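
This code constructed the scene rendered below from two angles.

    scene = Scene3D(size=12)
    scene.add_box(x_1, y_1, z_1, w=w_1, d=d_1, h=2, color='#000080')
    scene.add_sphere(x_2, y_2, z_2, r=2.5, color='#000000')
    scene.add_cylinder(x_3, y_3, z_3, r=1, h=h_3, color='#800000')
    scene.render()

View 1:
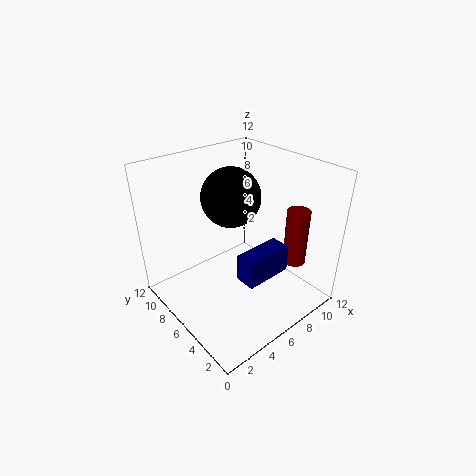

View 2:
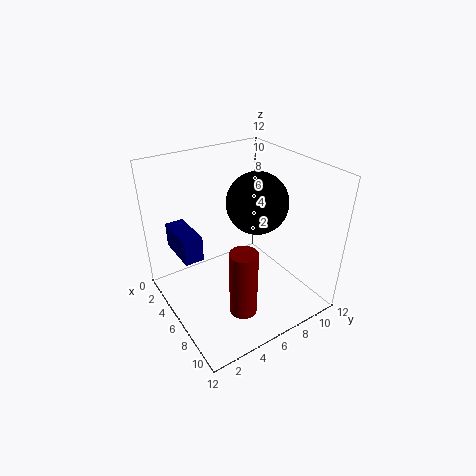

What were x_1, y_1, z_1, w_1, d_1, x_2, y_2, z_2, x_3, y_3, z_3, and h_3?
x_1 = 3; y_1 = 1; z_1 = 5.5; w_1 = 3.5; d_1 = 1.5; x_2 = 6.5; y_2 = 7.5; z_2 = 9; x_3 = 10.5; y_3 = 3.5; z_3 = 3; h_3 = 5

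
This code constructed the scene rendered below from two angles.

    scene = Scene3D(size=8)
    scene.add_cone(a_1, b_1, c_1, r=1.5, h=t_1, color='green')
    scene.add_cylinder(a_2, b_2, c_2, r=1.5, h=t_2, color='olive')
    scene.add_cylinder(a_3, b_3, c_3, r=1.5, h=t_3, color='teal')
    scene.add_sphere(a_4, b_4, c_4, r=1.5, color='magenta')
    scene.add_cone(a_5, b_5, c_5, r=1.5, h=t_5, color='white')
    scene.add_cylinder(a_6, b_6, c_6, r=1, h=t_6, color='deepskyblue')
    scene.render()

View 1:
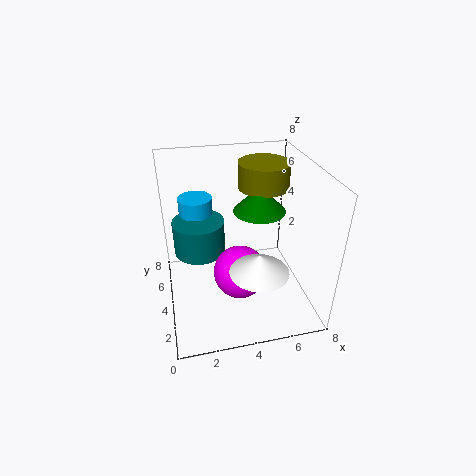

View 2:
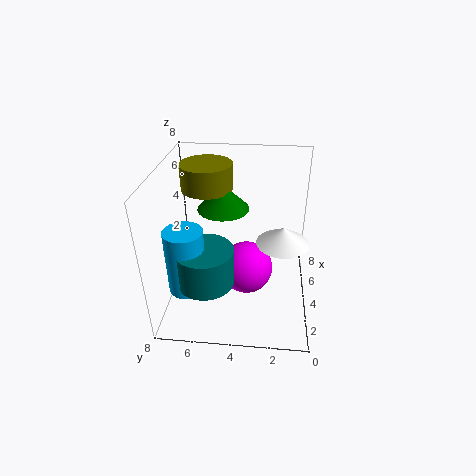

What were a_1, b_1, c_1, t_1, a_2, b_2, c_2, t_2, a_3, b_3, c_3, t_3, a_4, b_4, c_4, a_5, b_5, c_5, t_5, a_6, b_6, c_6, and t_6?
a_1 = 5.5, b_1 = 5, c_1 = 5, t_1 = 1.5, a_2 = 6, b_2 = 6, c_2 = 6, t_2 = 1.5, a_3 = 2, b_3 = 5.5, c_3 = 2.5, t_3 = 2, a_4 = 4, b_4 = 3.5, c_4 = 2, a_5 = 4.5, b_5 = 1.5, c_5 = 3.5, t_5 = 1, a_6 = 2, b_6 = 6.5, c_6 = 2, t_6 = 3.5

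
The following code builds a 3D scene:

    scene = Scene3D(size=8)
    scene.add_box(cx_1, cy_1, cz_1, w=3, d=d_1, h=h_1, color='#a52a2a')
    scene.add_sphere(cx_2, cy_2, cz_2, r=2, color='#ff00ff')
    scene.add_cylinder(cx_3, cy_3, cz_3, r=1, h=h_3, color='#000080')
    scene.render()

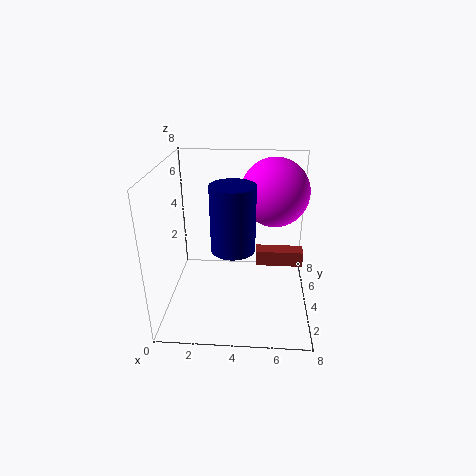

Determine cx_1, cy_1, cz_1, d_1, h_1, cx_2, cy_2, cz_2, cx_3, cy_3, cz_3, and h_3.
cx_1 = 5
cy_1 = 6
cz_1 = 1
d_1 = 1
h_1 = 1
cx_2 = 6
cy_2 = 6
cz_2 = 6
cx_3 = 4
cy_3 = 1
cz_3 = 5
h_3 = 3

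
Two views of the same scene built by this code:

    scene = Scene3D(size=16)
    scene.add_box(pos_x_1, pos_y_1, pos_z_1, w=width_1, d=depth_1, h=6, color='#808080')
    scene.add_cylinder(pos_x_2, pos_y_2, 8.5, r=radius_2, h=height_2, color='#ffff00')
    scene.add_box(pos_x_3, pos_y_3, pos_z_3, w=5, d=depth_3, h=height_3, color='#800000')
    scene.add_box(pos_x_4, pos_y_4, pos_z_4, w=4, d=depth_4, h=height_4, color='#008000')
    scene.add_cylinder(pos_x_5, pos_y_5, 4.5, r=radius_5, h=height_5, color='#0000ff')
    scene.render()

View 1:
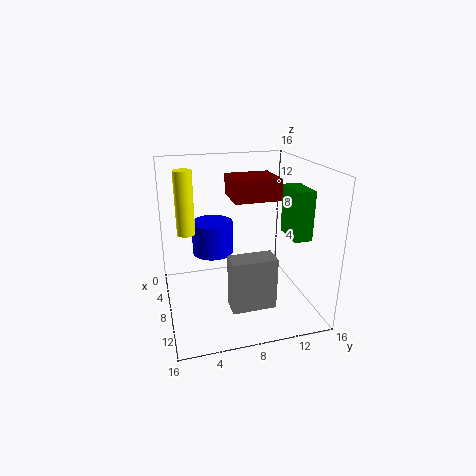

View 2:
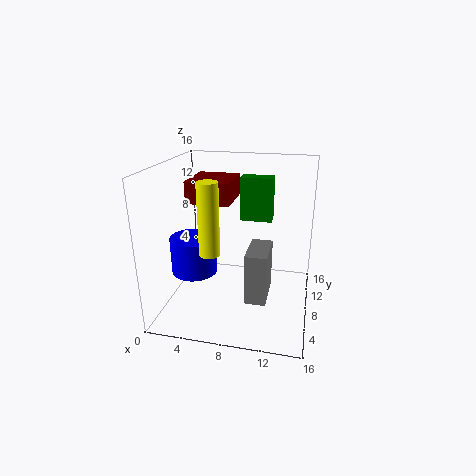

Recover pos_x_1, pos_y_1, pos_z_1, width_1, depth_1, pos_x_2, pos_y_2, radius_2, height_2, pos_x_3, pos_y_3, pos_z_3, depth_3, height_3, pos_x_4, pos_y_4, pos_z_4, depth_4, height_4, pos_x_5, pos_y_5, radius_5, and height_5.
pos_x_1 = 9, pos_y_1 = 6.5, pos_z_1 = 0.5, width_1 = 2.5, depth_1 = 5, pos_x_2 = 6.5, pos_y_2 = 2.5, radius_2 = 1, height_2 = 7, pos_x_3 = 2, pos_y_3 = 8, pos_z_3 = 11.5, depth_3 = 5.5, height_3 = 2.5, pos_x_4 = 7, pos_y_4 = 13.5, pos_z_4 = 8, depth_4 = 2, height_4 = 5.5, pos_x_5 = 3.5, pos_y_5 = 6, radius_5 = 2.5, height_5 = 4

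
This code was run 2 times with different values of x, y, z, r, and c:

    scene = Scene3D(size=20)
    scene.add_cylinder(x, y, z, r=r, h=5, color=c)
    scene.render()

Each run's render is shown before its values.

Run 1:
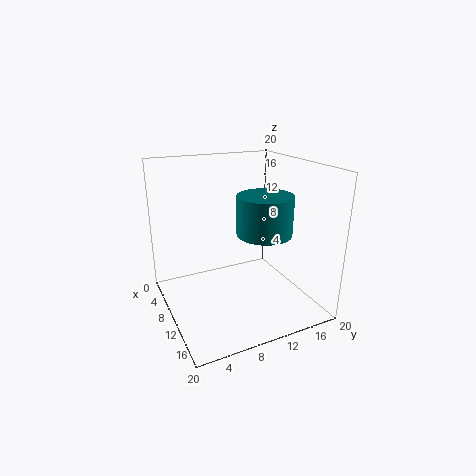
x = 14.5; y = 11.5; z = 12; r = 3.5; c = 'teal'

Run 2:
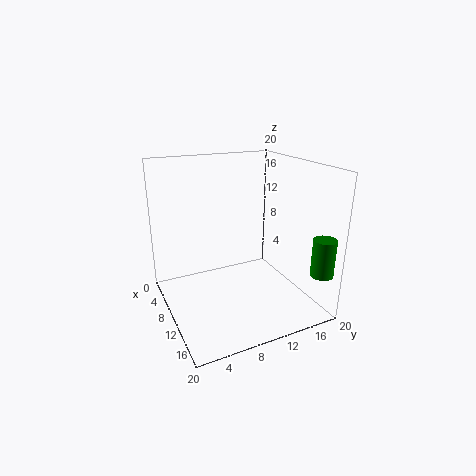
x = 18.5; y = 18; z = 6.5; r = 1.5; c = 'green'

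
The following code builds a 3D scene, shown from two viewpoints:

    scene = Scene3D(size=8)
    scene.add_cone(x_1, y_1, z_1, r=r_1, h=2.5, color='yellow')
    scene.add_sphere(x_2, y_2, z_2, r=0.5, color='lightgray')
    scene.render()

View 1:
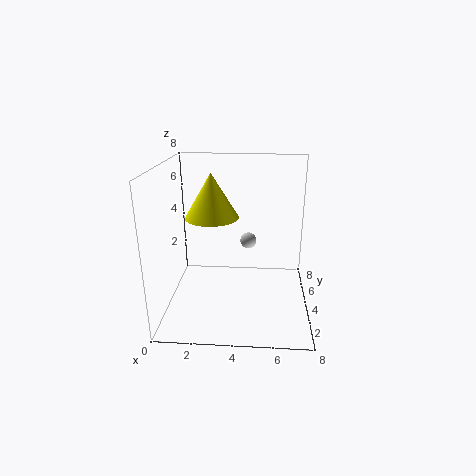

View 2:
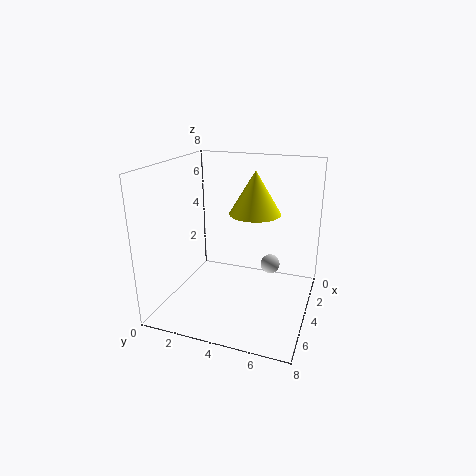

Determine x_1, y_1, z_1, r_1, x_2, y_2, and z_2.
x_1 = 2.5; y_1 = 4.5; z_1 = 5; r_1 = 1.5; x_2 = 4.5; y_2 = 6; z_2 = 3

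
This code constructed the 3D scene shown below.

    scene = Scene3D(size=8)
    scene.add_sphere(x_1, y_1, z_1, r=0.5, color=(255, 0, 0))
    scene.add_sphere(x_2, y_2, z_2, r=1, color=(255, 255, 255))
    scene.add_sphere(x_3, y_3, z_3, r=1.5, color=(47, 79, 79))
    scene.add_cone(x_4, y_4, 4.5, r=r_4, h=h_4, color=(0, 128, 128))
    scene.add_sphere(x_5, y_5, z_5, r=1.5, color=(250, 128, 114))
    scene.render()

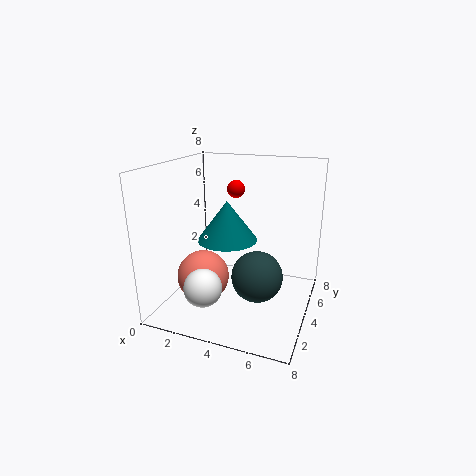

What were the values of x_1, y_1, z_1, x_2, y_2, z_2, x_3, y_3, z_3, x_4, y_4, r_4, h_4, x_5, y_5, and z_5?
x_1 = 3.5
y_1 = 5
z_1 = 6.5
x_2 = 3
y_2 = 1.5
z_2 = 2
x_3 = 5
y_3 = 4.5
z_3 = 1.5
x_4 = 4
y_4 = 2.5
r_4 = 1.5
h_4 = 2
x_5 = 2
y_5 = 3.5
z_5 = 1.5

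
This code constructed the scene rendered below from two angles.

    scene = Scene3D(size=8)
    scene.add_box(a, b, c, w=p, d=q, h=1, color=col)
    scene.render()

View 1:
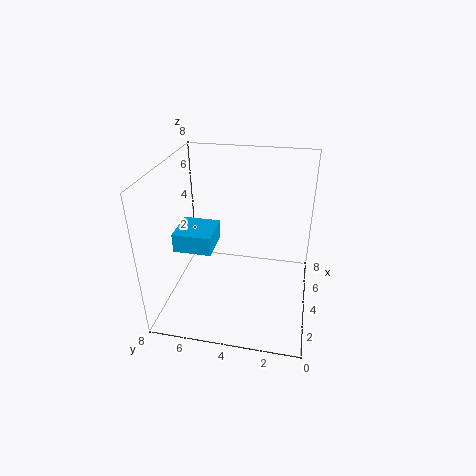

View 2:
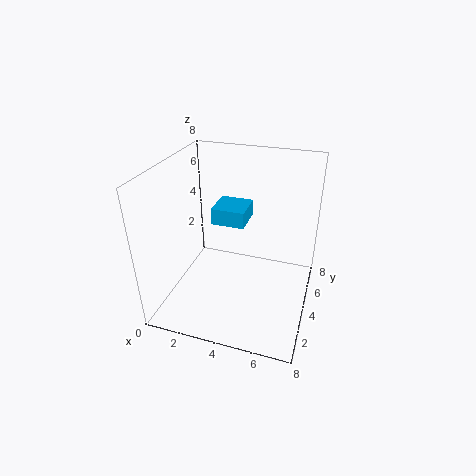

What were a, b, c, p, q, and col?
a = 2
b = 5
c = 4
p = 2
q = 2
col = 'deepskyblue'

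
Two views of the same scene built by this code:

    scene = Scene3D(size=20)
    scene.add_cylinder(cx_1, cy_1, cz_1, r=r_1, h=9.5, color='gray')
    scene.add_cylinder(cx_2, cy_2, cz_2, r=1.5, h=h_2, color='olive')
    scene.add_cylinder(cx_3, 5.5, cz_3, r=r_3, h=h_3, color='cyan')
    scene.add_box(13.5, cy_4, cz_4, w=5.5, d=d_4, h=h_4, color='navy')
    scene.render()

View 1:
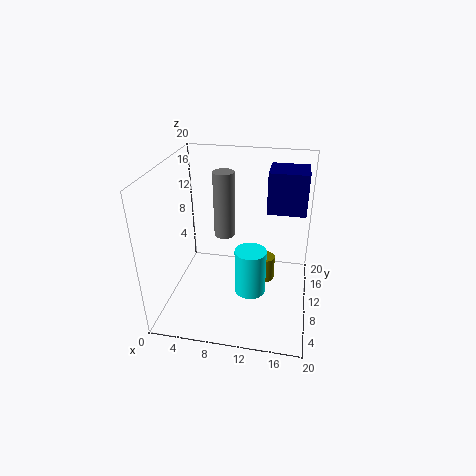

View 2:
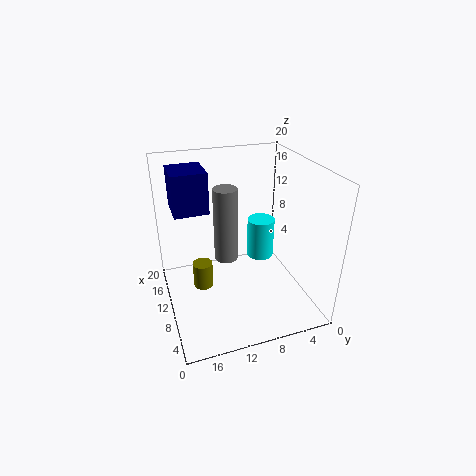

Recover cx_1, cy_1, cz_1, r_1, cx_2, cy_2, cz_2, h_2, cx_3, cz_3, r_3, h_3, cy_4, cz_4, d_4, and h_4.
cx_1 = 7.5; cy_1 = 12.5; cz_1 = 9; r_1 = 1.5; cx_2 = 13.5; cy_2 = 14.5; cz_2 = 0.5; h_2 = 4; cx_3 = 12.5; cz_3 = 5; r_3 = 2; h_3 = 6; cy_4 = 13; cz_4 = 12.5; d_4 = 5; h_4 = 6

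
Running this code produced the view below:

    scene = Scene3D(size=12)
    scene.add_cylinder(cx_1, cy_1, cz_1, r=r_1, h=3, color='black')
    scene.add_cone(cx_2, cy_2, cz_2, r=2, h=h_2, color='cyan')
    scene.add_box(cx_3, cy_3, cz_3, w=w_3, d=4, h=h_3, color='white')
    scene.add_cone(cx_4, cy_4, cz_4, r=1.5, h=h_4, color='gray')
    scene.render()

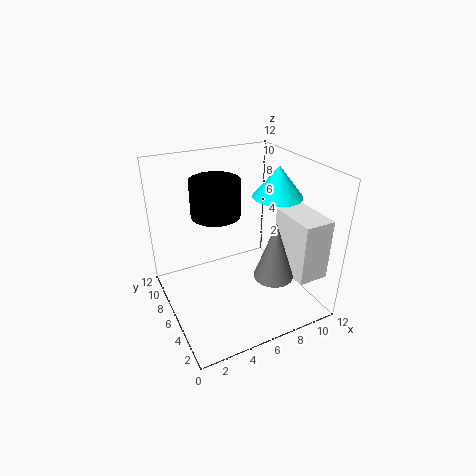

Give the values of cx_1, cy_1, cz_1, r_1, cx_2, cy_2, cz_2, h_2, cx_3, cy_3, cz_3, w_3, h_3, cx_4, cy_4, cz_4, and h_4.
cx_1 = 4.5
cy_1 = 7
cz_1 = 8
r_1 = 2
cx_2 = 9
cy_2 = 5
cz_2 = 9.5
h_2 = 2.5
cx_3 = 9
cy_3 = 1
cz_3 = 3.5
w_3 = 2.5
h_3 = 5
cx_4 = 7
cy_4 = 2
cz_4 = 4.5
h_4 = 4.5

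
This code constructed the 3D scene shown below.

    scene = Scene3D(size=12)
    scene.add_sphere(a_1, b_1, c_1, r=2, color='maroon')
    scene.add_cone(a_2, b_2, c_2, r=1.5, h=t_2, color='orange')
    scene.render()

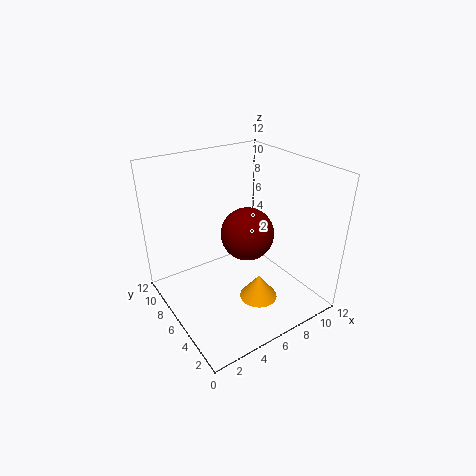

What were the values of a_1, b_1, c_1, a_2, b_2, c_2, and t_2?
a_1 = 5.5
b_1 = 4
c_1 = 7.5
a_2 = 6
b_2 = 3
c_2 = 2
t_2 = 2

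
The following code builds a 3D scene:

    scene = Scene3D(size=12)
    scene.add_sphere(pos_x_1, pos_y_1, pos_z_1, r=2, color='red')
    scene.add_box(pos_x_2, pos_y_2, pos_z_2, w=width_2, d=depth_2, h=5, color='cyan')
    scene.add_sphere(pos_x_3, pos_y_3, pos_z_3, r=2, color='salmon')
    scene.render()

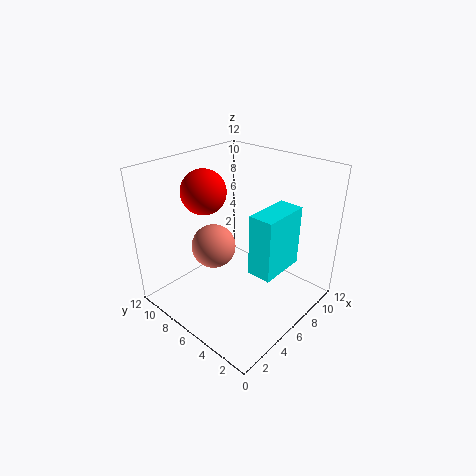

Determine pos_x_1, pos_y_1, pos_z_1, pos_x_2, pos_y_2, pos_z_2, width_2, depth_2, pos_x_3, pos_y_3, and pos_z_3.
pos_x_1 = 6
pos_y_1 = 10
pos_z_1 = 9
pos_x_2 = 5
pos_y_2 = 2
pos_z_2 = 4
width_2 = 4
depth_2 = 2
pos_x_3 = 6
pos_y_3 = 9
pos_z_3 = 4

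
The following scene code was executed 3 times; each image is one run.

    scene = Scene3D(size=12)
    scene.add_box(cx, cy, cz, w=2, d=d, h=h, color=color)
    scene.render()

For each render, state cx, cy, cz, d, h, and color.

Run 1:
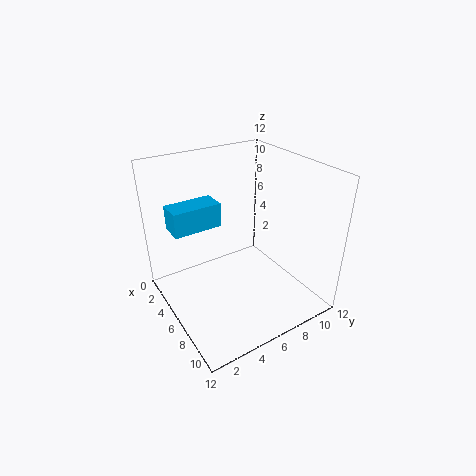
cx = 3; cy = 1; cz = 7; d = 4; h = 2; color = 'deepskyblue'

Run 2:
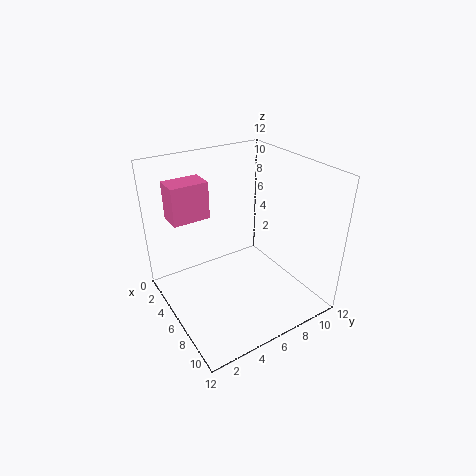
cx = 3; cy = 1; cz = 8; d = 3; h = 3; color = 'hotpink'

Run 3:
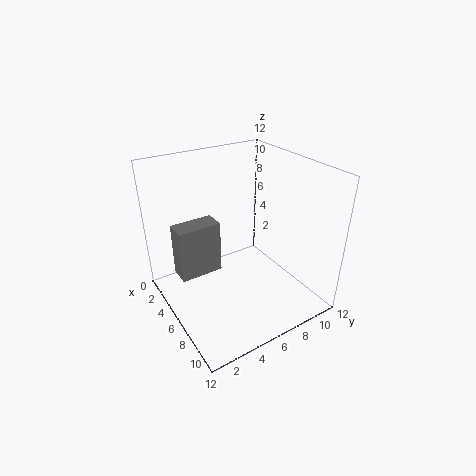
cx = 1; cy = 2; cz = 1; d = 4; h = 5; color = 'gray'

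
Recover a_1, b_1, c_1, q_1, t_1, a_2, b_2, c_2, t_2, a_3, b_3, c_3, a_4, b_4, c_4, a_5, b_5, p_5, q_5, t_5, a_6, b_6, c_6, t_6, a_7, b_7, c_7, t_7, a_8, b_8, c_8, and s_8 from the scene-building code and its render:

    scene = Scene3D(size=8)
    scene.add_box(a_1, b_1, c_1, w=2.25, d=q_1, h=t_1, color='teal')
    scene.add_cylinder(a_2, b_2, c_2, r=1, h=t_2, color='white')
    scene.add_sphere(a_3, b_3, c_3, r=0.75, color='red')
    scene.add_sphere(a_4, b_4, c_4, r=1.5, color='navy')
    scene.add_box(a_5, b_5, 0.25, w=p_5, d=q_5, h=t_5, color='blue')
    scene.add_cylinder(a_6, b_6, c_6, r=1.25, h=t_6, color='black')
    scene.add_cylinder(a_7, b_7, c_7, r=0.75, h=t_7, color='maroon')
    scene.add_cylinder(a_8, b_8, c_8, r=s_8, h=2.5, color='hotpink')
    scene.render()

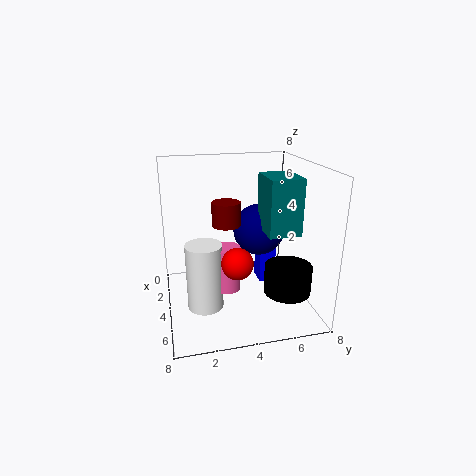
a_1 = 3.5, b_1 = 5.25, c_1 = 4.5, q_1 = 1.75, t_1 = 3, a_2 = 4.5, b_2 = 2, c_2 = 0.25, t_2 = 3.75, a_3 = 7, b_3 = 3.25, c_3 = 4, a_4 = 3, b_4 = 5.5, c_4 = 4, a_5 = 1.5, b_5 = 5.75, p_5 = 1.25, q_5 = 1, t_5 = 2.75, a_6 = 6, b_6 = 6.25, c_6 = 1.5, t_6 = 1.5, a_7 = 4.5, b_7 = 3.25, c_7 = 5, t_7 = 1.25, a_8 = 4.5, b_8 = 3.25, c_8 = 1.25, s_8 = 0.75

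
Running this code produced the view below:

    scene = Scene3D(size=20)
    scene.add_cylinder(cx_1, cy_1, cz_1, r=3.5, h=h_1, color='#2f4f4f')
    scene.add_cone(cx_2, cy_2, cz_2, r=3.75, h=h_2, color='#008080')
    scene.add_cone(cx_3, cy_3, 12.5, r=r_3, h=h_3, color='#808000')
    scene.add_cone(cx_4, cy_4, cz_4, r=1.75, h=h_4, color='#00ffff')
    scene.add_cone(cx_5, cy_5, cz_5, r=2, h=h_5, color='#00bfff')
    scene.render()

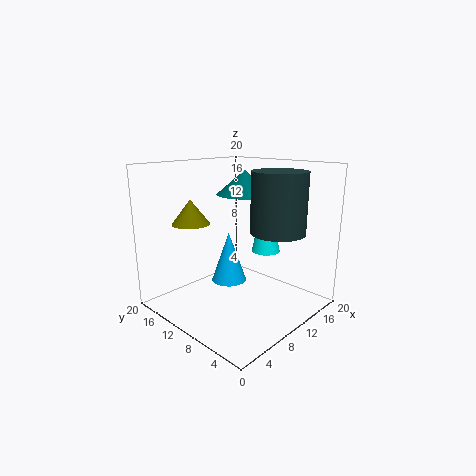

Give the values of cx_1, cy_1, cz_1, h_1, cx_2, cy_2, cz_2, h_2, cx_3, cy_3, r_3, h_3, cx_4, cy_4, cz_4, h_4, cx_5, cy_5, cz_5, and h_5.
cx_1 = 11; cy_1 = 4; cz_1 = 11.75; h_1 = 7.75; cx_2 = 11; cy_2 = 9.75; cz_2 = 16; h_2 = 3.25; cx_3 = 4.5; cy_3 = 13.25; r_3 = 2.5; h_3 = 3.25; cx_4 = 9.25; cy_4 = 4.5; cz_4 = 9.75; h_4 = 8.25; cx_5 = 4; cy_5 = 5.75; cz_5 = 7.25; h_5 = 5.75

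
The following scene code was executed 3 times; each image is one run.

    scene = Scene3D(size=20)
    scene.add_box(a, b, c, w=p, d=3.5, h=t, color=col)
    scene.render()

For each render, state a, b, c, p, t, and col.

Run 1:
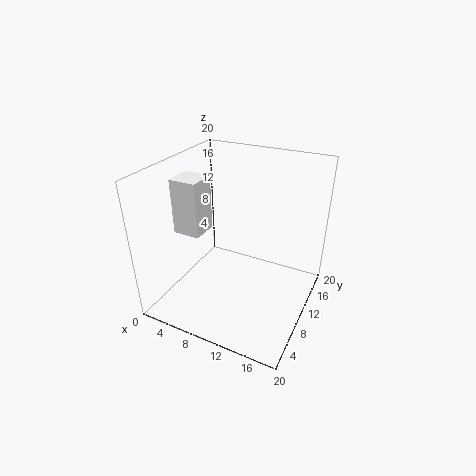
a = 4
b = 4
c = 12.5
p = 3.5
t = 7
col = 'white'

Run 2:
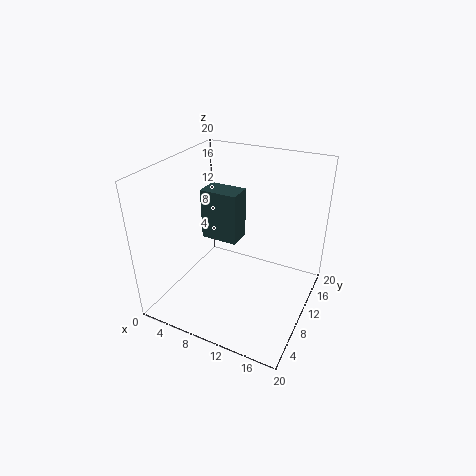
a = 3.5
b = 11
c = 8
p = 5.5
t = 7.5
col = 'darkslategray'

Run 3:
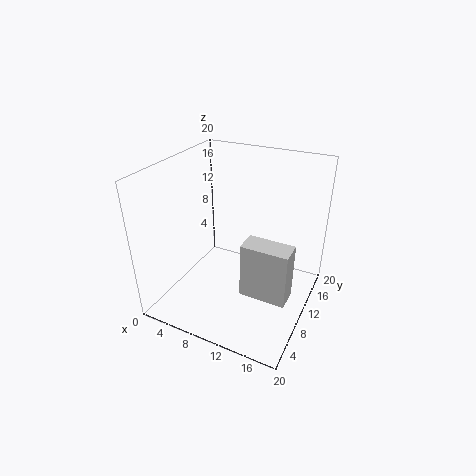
a = 10.5
b = 9.5
c = 0.5
p = 7
t = 8.5
col = 'lightgray'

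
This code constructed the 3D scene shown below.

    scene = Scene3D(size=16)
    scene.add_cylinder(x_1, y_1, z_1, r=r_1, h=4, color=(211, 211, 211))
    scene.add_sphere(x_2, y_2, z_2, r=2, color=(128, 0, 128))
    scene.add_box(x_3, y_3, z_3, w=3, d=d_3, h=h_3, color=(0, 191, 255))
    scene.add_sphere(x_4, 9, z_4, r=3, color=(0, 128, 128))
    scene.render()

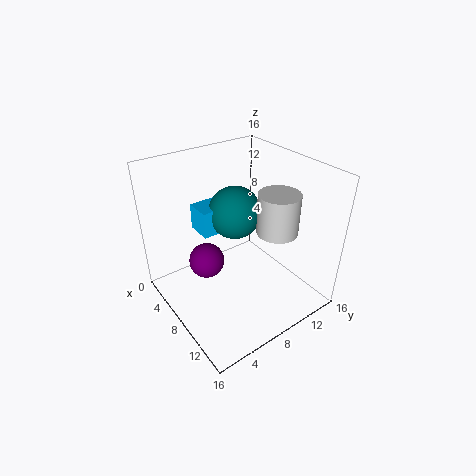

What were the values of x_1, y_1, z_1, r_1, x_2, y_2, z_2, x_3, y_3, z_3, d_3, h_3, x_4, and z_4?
x_1 = 13, y_1 = 9, z_1 = 11, r_1 = 2, x_2 = 6, y_2 = 5, z_2 = 5, x_3 = 3, y_3 = 5, z_3 = 8, d_3 = 4, h_3 = 3, x_4 = 6, z_4 = 10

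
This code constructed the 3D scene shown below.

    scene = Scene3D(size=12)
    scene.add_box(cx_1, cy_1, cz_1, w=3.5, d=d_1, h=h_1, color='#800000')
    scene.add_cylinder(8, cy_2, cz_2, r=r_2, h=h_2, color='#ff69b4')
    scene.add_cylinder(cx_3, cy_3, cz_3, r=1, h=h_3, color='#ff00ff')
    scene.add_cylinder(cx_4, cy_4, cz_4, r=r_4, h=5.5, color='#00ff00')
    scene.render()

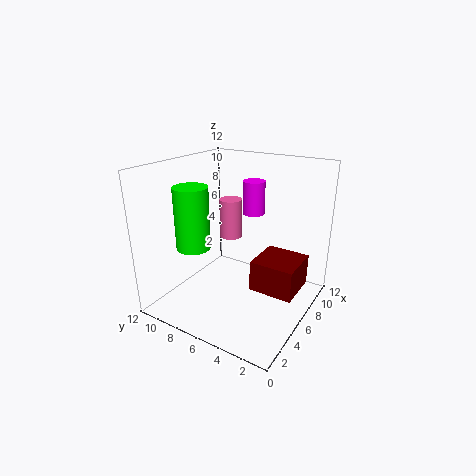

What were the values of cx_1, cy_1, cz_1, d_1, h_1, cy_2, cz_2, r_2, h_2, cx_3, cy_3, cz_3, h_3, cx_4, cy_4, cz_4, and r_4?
cx_1 = 4.5, cy_1 = 0.5, cz_1 = 2.5, d_1 = 3.5, h_1 = 2.5, cy_2 = 8, cz_2 = 5, r_2 = 1, h_2 = 3.5, cx_3 = 9.5, cy_3 = 6.5, cz_3 = 7, h_3 = 3, cx_4 = 5, cy_4 = 10, cz_4 = 4.5, r_4 = 1.5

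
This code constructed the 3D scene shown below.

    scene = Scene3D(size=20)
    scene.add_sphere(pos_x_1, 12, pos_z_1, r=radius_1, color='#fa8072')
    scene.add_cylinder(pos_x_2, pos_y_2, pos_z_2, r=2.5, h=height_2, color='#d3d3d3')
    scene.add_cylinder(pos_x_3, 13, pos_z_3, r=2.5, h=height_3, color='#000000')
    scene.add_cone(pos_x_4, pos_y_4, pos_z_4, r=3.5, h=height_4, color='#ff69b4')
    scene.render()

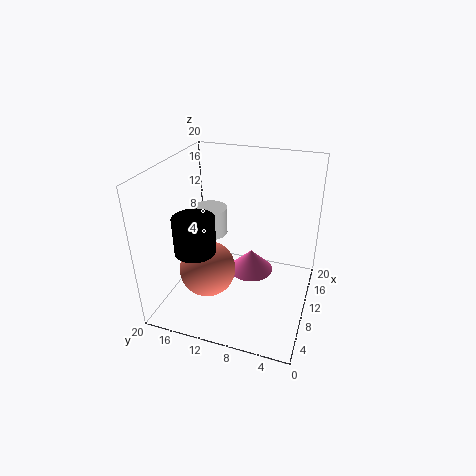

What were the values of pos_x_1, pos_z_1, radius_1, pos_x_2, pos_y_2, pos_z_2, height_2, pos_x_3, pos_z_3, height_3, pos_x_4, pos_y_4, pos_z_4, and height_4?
pos_x_1 = 4
pos_z_1 = 8.5
radius_1 = 3.5
pos_x_2 = 12
pos_y_2 = 15
pos_z_2 = 9
height_2 = 4
pos_x_3 = 3
pos_z_3 = 11.5
height_3 = 4.5
pos_x_4 = 15
pos_y_4 = 9.5
pos_z_4 = 1.5
height_4 = 3.5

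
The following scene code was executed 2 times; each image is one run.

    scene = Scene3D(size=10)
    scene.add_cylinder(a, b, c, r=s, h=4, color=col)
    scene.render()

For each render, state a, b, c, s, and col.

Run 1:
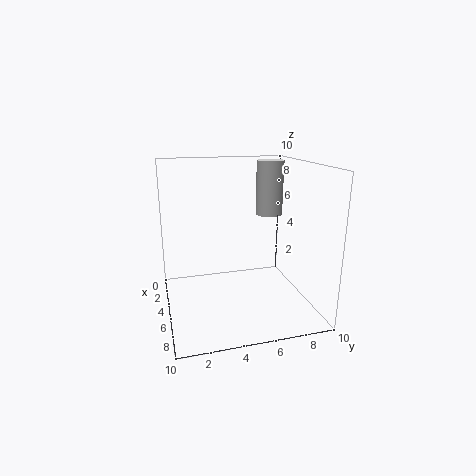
a = 3
b = 8
c = 6
s = 1
col = 'lightgray'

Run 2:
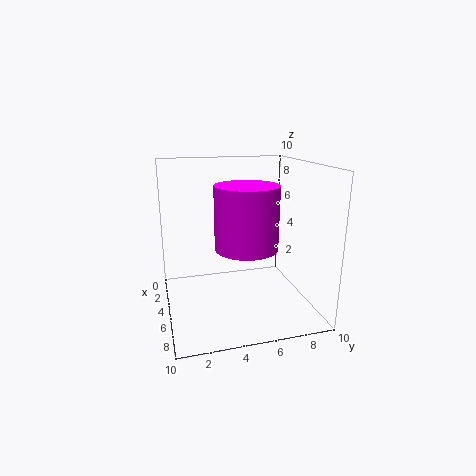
a = 7
b = 5
c = 5
s = 2
col = 'magenta'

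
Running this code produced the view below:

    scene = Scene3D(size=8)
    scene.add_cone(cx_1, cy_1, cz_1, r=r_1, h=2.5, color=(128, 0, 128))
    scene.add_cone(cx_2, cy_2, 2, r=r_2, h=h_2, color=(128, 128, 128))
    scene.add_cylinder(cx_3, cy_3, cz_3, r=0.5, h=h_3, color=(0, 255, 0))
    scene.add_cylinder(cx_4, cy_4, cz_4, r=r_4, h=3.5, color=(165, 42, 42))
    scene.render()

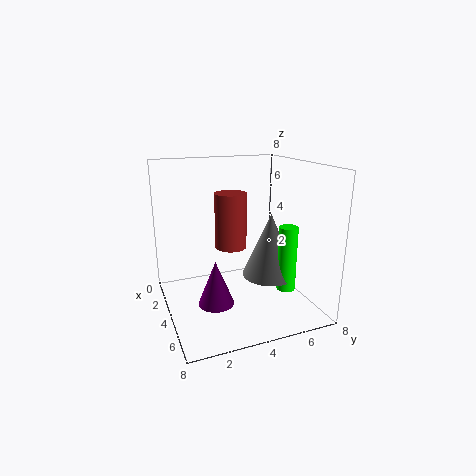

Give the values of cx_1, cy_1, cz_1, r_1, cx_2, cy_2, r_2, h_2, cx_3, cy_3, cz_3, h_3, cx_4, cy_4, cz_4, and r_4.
cx_1 = 4.5
cy_1 = 2.5
cz_1 = 0.5
r_1 = 1
cx_2 = 5
cy_2 = 5.5
r_2 = 1.5
h_2 = 3.5
cx_3 = 6
cy_3 = 6
cz_3 = 1.5
h_3 = 3.5
cx_4 = 1.5
cy_4 = 4.5
cz_4 = 2.5
r_4 = 1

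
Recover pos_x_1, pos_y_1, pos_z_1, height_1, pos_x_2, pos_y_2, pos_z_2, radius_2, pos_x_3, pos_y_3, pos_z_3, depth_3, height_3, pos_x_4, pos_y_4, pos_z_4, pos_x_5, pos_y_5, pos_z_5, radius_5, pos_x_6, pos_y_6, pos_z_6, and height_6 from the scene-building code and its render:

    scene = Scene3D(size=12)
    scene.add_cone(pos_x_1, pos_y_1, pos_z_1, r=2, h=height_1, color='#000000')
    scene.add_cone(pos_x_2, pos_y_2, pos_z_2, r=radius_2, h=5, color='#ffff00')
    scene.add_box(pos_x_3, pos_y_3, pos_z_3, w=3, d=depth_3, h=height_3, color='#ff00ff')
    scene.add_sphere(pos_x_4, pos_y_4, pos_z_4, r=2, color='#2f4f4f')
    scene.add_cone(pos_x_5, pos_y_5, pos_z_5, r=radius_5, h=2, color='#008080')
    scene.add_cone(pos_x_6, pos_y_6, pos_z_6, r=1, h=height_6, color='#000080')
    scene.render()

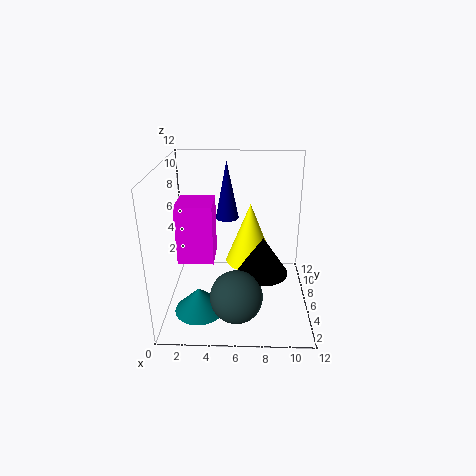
pos_x_1 = 8; pos_y_1 = 4; pos_z_1 = 4; height_1 = 3; pos_x_2 = 7; pos_y_2 = 6; pos_z_2 = 4; radius_2 = 2; pos_x_3 = 1; pos_y_3 = 5; pos_z_3 = 4; depth_3 = 3; height_3 = 5; pos_x_4 = 6; pos_y_4 = 2; pos_z_4 = 3; pos_x_5 = 3; pos_y_5 = 3; pos_z_5 = 1; radius_5 = 2; pos_x_6 = 5; pos_y_6 = 8; pos_z_6 = 7; height_6 = 5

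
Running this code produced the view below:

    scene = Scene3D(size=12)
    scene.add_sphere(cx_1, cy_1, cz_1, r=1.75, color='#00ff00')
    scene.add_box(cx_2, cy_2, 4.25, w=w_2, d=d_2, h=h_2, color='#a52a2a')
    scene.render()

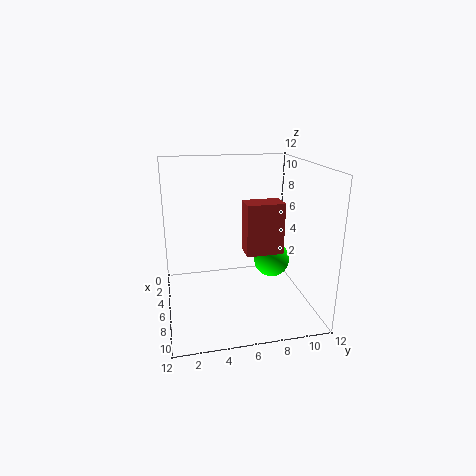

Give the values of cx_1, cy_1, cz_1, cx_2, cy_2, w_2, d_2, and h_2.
cx_1 = 2.5, cy_1 = 10.25, cz_1 = 2, cx_2 = 4.25, cy_2 = 6.75, w_2 = 2, d_2 = 3.25, h_2 = 4.5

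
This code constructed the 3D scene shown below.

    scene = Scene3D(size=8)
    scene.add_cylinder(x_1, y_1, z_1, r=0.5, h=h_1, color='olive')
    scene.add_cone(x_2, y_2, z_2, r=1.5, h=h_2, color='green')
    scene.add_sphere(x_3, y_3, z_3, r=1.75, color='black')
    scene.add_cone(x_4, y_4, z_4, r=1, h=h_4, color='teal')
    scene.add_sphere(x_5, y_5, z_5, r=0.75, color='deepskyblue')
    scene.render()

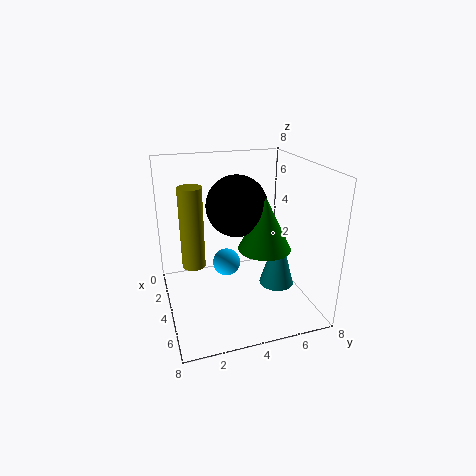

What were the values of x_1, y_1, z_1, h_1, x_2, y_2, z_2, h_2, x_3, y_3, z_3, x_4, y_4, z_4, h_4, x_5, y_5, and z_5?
x_1 = 7, y_1 = 1, z_1 = 4.5, h_1 = 3.5, x_2 = 4.25, y_2 = 5.5, z_2 = 3.25, h_2 = 3, x_3 = 3, y_3 = 4.25, z_3 = 5.5, x_4 = 4.5, y_4 = 6.25, z_4 = 1, h_4 = 3.5, x_5 = 4.25, y_5 = 3.25, z_5 = 2.75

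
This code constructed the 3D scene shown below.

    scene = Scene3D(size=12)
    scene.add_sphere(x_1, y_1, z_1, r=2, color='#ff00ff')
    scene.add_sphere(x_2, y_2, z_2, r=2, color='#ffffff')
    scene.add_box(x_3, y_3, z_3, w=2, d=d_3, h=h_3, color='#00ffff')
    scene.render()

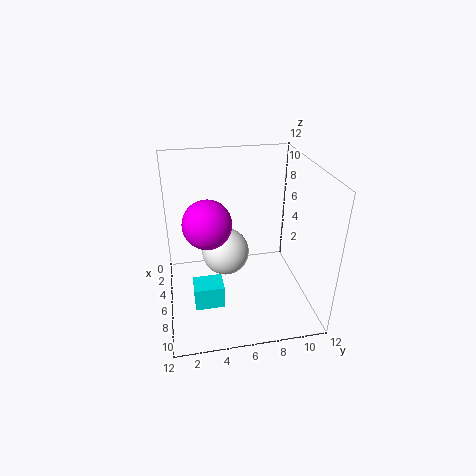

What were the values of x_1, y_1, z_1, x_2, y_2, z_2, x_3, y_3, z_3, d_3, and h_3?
x_1 = 6; y_1 = 3.5; z_1 = 7.5; x_2 = 5.5; y_2 = 5; z_2 = 4.5; x_3 = 6; y_3 = 2; z_3 = 0.5; d_3 = 2.5; h_3 = 2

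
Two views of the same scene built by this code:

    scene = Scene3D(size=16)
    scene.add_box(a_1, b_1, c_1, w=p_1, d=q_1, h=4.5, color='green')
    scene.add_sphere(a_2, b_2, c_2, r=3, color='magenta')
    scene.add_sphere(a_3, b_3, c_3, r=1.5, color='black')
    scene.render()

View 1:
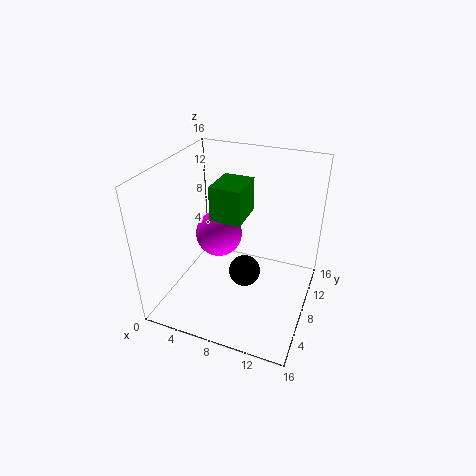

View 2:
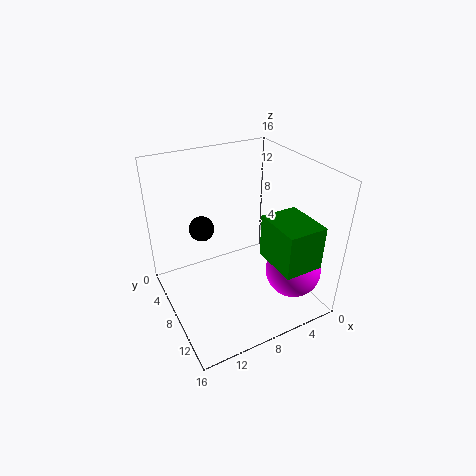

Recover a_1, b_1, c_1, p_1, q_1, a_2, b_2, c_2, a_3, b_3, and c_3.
a_1 = 3
b_1 = 11
c_1 = 7.5
p_1 = 4
q_1 = 5
a_2 = 3.5
b_2 = 12.5
c_2 = 5
a_3 = 10.5
b_3 = 3.5
c_3 = 7.5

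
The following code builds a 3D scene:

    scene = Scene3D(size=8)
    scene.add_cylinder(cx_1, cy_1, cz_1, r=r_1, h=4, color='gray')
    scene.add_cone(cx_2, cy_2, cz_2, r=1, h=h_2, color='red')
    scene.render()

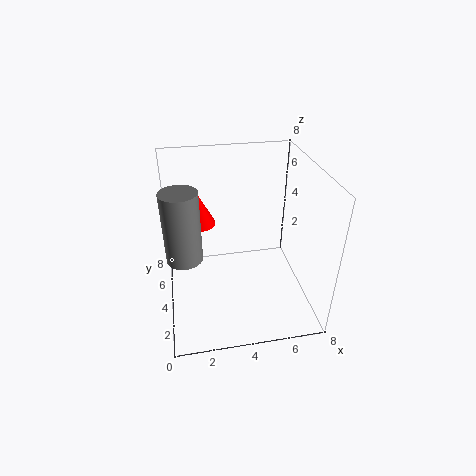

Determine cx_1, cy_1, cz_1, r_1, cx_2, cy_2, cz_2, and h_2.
cx_1 = 1, cy_1 = 4, cz_1 = 3, r_1 = 1, cx_2 = 2, cy_2 = 6, cz_2 = 4, h_2 = 2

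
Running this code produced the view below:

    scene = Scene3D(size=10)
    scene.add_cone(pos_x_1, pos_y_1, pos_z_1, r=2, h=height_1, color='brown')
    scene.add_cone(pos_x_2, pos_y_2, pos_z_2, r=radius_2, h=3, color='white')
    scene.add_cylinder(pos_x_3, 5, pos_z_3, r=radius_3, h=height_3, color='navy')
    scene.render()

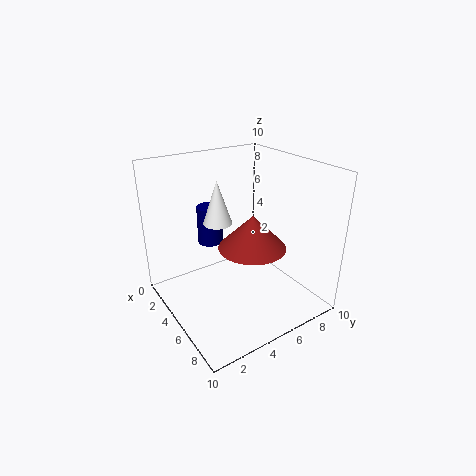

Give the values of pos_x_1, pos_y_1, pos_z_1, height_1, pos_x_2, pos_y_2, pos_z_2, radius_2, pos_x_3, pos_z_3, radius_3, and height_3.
pos_x_1 = 8
pos_y_1 = 4
pos_z_1 = 6
height_1 = 2
pos_x_2 = 4
pos_y_2 = 4
pos_z_2 = 6
radius_2 = 1
pos_x_3 = 1
pos_z_3 = 3
radius_3 = 1
height_3 = 3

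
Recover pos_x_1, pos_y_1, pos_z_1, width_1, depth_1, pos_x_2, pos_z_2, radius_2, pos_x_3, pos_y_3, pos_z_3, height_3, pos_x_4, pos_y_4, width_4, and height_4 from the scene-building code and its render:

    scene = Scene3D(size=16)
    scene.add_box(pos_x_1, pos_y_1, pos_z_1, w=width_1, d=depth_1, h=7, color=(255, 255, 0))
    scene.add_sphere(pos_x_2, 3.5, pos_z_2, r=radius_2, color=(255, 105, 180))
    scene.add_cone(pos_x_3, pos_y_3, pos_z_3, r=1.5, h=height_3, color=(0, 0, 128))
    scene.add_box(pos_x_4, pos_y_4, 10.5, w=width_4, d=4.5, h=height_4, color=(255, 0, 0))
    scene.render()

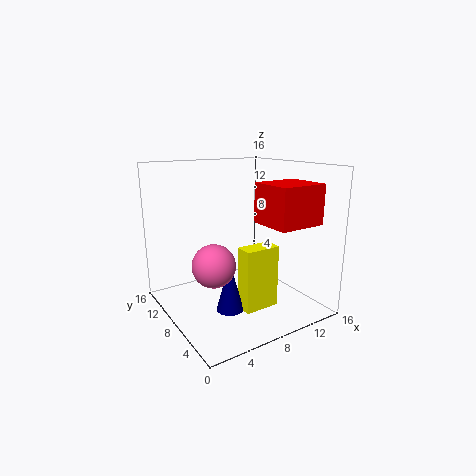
pos_x_1 = 7
pos_y_1 = 4.5
pos_z_1 = 0.5
width_1 = 4
depth_1 = 2
pos_x_2 = 2.5
pos_z_2 = 7.5
radius_2 = 2
pos_x_3 = 6
pos_y_3 = 6.5
pos_z_3 = 0.5
height_3 = 5.5
pos_x_4 = 8
pos_y_4 = 0.5
width_4 = 5
height_4 = 4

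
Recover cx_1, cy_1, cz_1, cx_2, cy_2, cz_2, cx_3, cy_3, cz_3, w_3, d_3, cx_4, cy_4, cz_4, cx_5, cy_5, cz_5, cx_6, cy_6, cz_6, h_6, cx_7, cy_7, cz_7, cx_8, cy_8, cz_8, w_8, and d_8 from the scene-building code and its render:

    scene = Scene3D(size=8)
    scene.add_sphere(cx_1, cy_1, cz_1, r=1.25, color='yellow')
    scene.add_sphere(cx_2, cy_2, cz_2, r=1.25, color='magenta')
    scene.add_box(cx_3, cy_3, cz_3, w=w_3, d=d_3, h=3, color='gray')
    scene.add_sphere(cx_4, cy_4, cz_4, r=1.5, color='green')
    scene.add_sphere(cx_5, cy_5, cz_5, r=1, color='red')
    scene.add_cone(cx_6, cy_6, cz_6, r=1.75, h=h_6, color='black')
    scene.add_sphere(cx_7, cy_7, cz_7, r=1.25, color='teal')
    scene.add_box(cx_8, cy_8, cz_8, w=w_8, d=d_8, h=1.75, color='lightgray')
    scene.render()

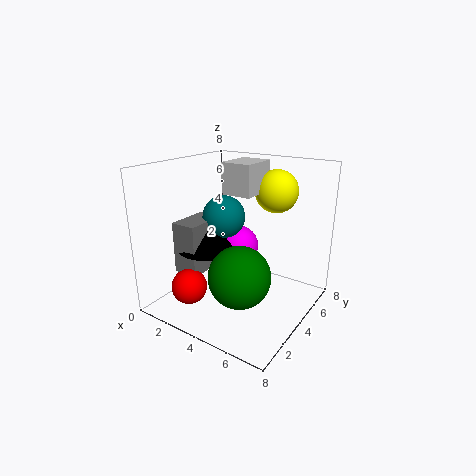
cx_1 = 5
cy_1 = 6.5
cz_1 = 6.25
cx_2 = 3
cy_2 = 5.5
cz_2 = 2.75
cx_3 = 0.75
cy_3 = 2.25
cz_3 = 1.75
w_3 = 1.5
d_3 = 2.5
cx_4 = 5.75
cy_4 = 1.5
cz_4 = 3.25
cx_5 = 2
cy_5 = 2
cz_5 = 1.25
cx_6 = 2
cy_6 = 3.75
cz_6 = 3
h_6 = 1.5
cx_7 = 2.5
cy_7 = 4.75
cz_7 = 4.75
cx_8 = 2.75
cy_8 = 4.25
cz_8 = 6.25
w_8 = 1.75
d_8 = 2.25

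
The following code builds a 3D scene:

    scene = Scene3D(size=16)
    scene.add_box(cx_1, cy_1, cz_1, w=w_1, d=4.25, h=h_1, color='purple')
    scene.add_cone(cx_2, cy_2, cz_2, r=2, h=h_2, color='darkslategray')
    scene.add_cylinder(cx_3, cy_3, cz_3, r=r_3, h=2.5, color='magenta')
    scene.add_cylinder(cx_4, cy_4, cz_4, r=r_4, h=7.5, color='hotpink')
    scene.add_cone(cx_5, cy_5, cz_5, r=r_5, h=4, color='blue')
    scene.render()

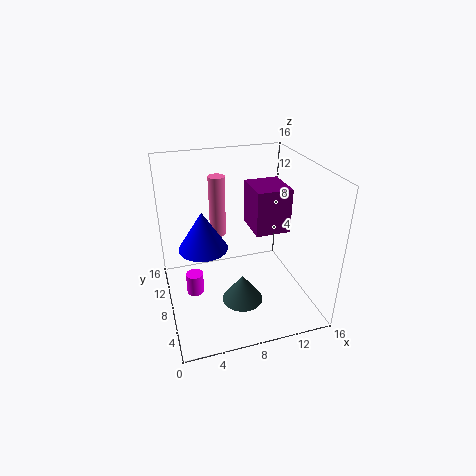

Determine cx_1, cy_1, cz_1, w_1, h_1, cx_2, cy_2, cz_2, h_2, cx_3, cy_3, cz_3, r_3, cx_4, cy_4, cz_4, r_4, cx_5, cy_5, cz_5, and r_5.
cx_1 = 9.25
cy_1 = 5.5
cz_1 = 9.25
w_1 = 3.75
h_1 = 4.75
cx_2 = 6.75
cy_2 = 2.5
cz_2 = 4.25
h_2 = 2.75
cx_3 = 3
cy_3 = 9
cz_3 = 1
r_3 = 1
cx_4 = 7
cy_4 = 13.25
cz_4 = 6
r_4 = 1
cx_5 = 3.75
cy_5 = 6.25
cz_5 = 8.5
r_5 = 2.5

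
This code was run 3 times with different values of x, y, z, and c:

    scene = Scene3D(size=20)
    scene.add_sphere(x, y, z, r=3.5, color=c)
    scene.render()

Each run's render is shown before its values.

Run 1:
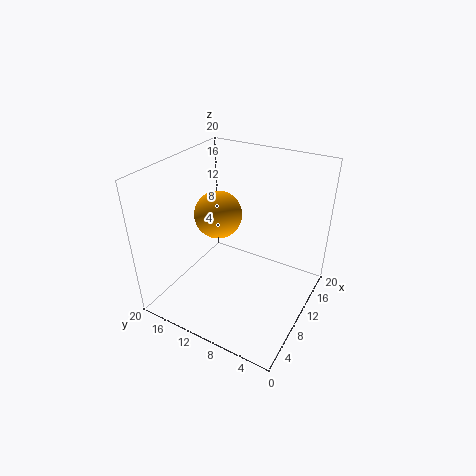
x = 12; y = 14.5; z = 11.5; c = 'orange'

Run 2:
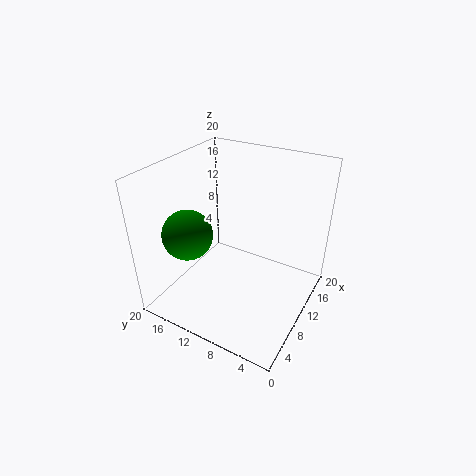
x = 6.5; y = 16; z = 10.5; c = 'green'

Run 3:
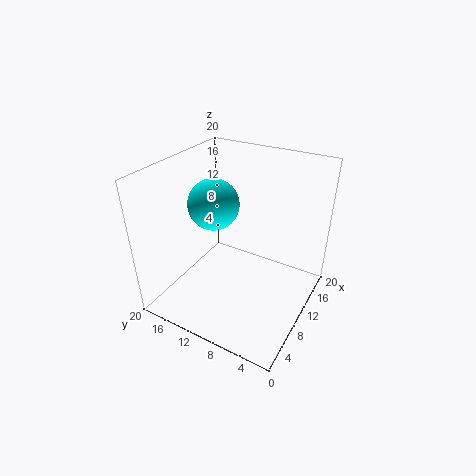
x = 9.5; y = 13.5; z = 14.5; c = 'cyan'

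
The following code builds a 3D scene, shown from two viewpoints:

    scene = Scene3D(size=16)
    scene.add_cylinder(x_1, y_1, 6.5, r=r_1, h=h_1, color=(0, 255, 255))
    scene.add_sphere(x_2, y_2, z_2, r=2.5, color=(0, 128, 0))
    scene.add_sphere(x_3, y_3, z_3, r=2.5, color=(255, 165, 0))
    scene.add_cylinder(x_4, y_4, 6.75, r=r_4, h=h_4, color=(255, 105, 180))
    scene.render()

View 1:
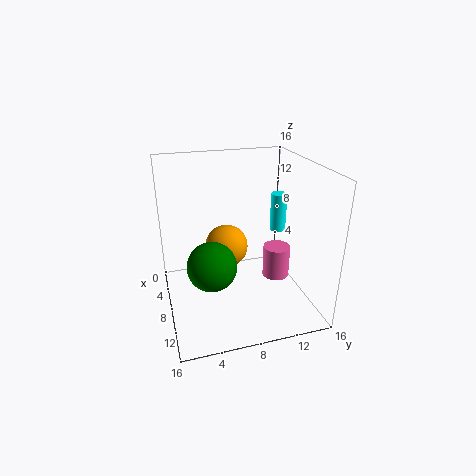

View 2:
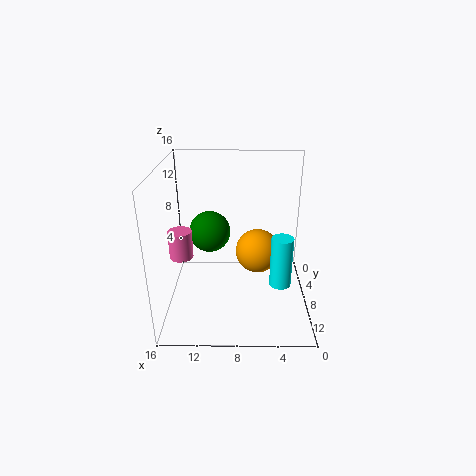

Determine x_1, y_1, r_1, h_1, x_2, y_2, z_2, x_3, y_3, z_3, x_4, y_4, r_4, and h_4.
x_1 = 4
y_1 = 14.5
r_1 = 1
h_1 = 4.75
x_2 = 11.5
y_2 = 4.25
z_2 = 7
x_3 = 5.75
y_3 = 7.25
z_3 = 6
x_4 = 14
y_4 = 10
r_4 = 1.25
h_4 = 3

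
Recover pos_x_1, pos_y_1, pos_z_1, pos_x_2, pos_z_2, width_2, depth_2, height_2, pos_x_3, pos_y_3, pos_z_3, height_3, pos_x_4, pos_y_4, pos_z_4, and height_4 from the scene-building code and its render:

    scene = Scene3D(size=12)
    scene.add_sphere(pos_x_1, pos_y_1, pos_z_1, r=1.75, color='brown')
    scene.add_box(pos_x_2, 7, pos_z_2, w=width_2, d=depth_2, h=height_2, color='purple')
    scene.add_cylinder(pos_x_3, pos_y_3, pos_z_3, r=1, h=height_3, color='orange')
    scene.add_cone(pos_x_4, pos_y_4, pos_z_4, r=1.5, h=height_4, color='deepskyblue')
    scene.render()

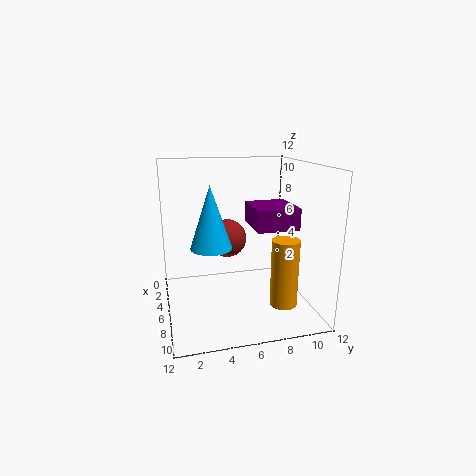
pos_x_1 = 3
pos_y_1 = 5.75
pos_z_1 = 5
pos_x_2 = 4.5
pos_z_2 = 7
width_2 = 3.75
depth_2 = 3.5
height_2 = 1.75
pos_x_3 = 10.75
pos_y_3 = 8.25
pos_z_3 = 2.25
height_3 = 5
pos_x_4 = 9
pos_y_4 = 3.25
pos_z_4 = 6.5
height_4 = 4.5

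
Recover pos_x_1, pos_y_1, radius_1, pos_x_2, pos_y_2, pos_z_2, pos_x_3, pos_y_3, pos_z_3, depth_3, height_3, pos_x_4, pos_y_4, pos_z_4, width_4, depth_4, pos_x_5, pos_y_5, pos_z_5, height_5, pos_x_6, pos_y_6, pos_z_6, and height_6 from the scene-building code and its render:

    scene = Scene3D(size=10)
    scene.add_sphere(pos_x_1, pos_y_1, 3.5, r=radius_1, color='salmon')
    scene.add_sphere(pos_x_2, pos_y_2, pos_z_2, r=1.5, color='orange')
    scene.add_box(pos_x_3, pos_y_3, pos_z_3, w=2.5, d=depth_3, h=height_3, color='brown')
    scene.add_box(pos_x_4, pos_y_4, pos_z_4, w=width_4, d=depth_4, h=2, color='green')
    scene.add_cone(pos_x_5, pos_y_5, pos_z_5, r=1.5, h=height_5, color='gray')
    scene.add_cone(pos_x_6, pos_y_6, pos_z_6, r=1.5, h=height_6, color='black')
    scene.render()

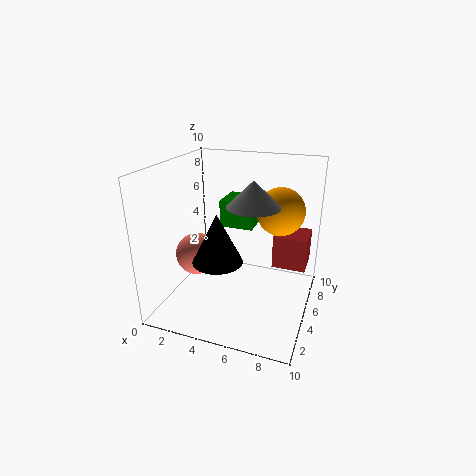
pos_x_1 = 2
pos_y_1 = 4.5
radius_1 = 1.5
pos_x_2 = 8
pos_y_2 = 4.5
pos_z_2 = 7.5
pos_x_3 = 7
pos_y_3 = 7
pos_z_3 = 2
depth_3 = 2.5
height_3 = 2.5
pos_x_4 = 3
pos_y_4 = 6.5
pos_z_4 = 5
width_4 = 2.5
depth_4 = 2.5
pos_x_5 = 7
pos_y_5 = 2
pos_z_5 = 8.5
height_5 = 1.5
pos_x_6 = 5
pos_y_6 = 1.5
pos_z_6 = 5
height_6 = 3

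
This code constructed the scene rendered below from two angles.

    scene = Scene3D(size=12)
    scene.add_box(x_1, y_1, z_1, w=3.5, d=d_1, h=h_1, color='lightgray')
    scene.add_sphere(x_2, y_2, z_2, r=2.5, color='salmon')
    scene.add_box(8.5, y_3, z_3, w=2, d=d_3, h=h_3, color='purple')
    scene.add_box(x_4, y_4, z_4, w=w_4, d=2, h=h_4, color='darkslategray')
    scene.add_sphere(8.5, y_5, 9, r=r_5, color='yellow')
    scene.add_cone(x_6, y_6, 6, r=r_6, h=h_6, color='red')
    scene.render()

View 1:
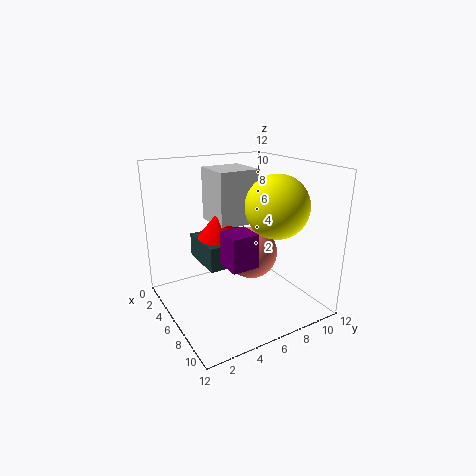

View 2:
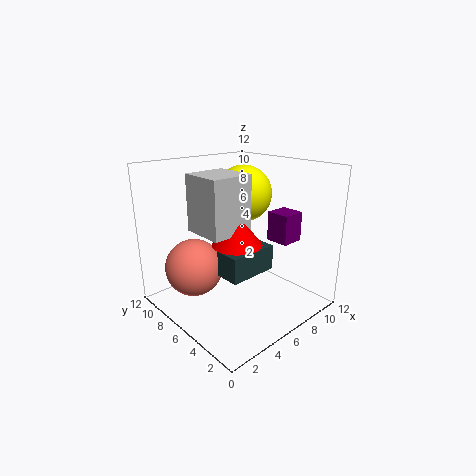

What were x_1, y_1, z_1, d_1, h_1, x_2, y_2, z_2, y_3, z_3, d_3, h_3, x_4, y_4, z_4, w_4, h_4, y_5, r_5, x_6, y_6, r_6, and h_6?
x_1 = 2.5, y_1 = 4.5, z_1 = 7, d_1 = 3.5, h_1 = 4.5, x_2 = 3.5, y_2 = 9, z_2 = 3, y_3 = 3, z_3 = 5.5, d_3 = 2, h_3 = 2.5, x_4 = 3, y_4 = 3, z_4 = 4, w_4 = 4, h_4 = 2, y_5 = 8, r_5 = 2.5, x_6 = 5, y_6 = 5, r_6 = 2, h_6 = 2.5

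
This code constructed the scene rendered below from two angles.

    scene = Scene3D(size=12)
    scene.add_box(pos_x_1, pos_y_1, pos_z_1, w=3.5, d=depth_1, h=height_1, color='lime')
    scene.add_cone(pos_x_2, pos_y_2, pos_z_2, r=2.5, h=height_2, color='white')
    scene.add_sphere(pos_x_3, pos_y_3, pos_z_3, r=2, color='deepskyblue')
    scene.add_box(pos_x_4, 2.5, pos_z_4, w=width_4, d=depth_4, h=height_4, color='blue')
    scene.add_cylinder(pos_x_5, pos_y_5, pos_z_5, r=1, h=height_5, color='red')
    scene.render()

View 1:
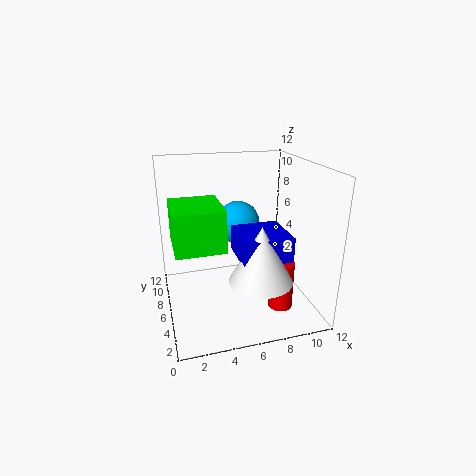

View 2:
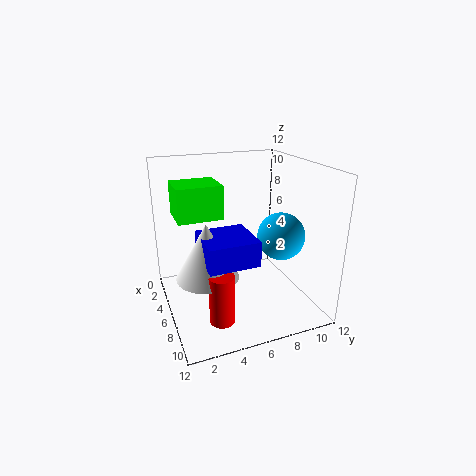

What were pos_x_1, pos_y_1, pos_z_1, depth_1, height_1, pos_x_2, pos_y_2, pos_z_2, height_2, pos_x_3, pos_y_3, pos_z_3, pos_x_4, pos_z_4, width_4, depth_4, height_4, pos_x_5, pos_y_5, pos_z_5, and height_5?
pos_x_1 = 0.5, pos_y_1 = 1.5, pos_z_1 = 7, depth_1 = 4, height_1 = 3, pos_x_2 = 7, pos_y_2 = 3, pos_z_2 = 3.5, height_2 = 4.5, pos_x_3 = 7, pos_y_3 = 9.5, pos_z_3 = 6, pos_x_4 = 5.5, pos_z_4 = 5, width_4 = 4, depth_4 = 4, height_4 = 2, pos_x_5 = 9, pos_y_5 = 3.5, pos_z_5 = 0.5, height_5 = 4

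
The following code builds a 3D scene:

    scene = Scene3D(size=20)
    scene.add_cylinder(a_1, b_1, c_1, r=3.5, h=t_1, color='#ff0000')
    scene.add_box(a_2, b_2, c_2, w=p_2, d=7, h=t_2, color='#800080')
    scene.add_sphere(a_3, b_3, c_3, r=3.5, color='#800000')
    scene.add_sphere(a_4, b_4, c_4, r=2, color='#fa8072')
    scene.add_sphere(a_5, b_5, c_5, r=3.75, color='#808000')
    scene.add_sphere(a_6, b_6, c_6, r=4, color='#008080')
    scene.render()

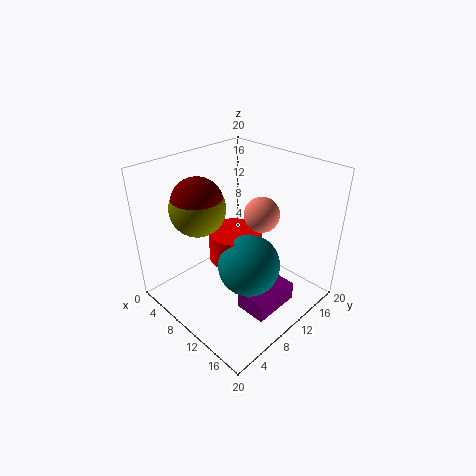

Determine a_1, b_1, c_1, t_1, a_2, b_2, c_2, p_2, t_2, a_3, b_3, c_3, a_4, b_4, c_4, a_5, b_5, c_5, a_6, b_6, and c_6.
a_1 = 10.75, b_1 = 8.75, c_1 = 8, t_1 = 4, a_2 = 12.25, b_2 = 7.75, c_2 = 0.25, p_2 = 4.5, t_2 = 2.75, a_3 = 6.25, b_3 = 6.25, c_3 = 15.25, a_4 = 16, b_4 = 7.75, c_4 = 16.75, a_5 = 6.25, b_5 = 6.25, c_5 = 14.5, a_6 = 14, b_6 = 8, c_6 = 8.5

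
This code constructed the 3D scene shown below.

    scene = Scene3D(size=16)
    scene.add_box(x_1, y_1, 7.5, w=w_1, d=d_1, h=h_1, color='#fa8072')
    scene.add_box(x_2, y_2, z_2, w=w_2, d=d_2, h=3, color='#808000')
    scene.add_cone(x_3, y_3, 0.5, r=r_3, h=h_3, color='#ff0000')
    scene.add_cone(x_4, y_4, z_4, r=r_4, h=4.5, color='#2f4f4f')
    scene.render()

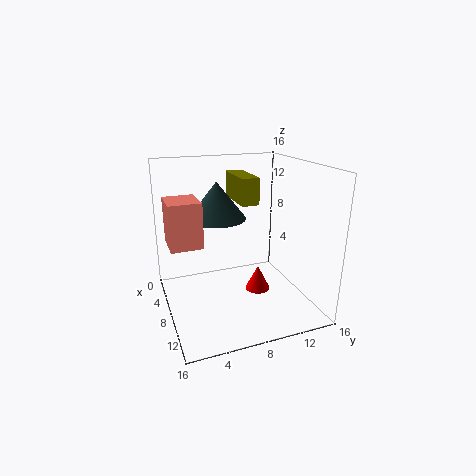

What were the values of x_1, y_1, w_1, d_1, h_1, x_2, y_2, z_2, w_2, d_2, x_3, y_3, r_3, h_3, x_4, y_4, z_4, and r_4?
x_1 = 4.5, y_1 = 0.5, w_1 = 4, d_1 = 3.5, h_1 = 5, x_2 = 2.5, y_2 = 8.5, z_2 = 11.5, w_2 = 5.5, d_2 = 2, x_3 = 7, y_3 = 11, r_3 = 1.5, h_3 = 3, x_4 = 3.5, y_4 = 7, z_4 = 9, r_4 = 3.5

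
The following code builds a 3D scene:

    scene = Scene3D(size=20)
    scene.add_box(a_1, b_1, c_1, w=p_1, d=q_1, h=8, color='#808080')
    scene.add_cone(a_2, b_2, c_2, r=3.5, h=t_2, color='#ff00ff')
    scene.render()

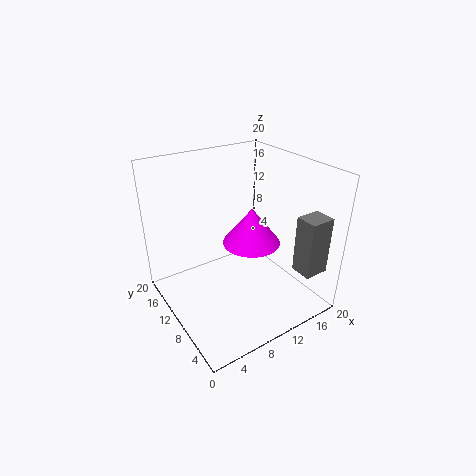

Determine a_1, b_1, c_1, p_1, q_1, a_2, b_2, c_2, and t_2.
a_1 = 15.5, b_1 = 1.5, c_1 = 6, p_1 = 3.5, q_1 = 3, a_2 = 9, b_2 = 5.5, c_2 = 12, t_2 = 4.5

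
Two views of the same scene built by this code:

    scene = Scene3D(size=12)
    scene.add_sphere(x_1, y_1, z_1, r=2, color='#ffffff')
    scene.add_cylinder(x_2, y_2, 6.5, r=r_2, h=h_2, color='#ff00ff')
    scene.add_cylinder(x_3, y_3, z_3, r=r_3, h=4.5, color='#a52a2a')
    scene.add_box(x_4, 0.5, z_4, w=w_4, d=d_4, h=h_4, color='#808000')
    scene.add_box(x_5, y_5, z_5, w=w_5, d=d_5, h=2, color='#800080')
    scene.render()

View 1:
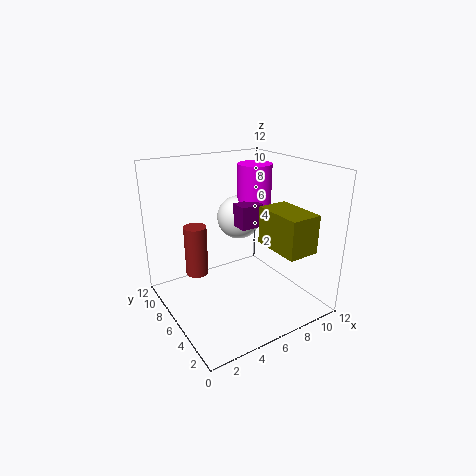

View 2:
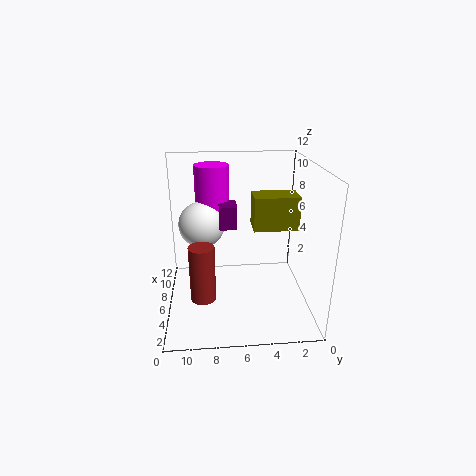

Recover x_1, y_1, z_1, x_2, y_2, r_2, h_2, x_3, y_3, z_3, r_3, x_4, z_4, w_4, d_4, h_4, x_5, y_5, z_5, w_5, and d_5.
x_1 = 8
y_1 = 9
z_1 = 6.5
x_2 = 9
y_2 = 8
r_2 = 1.5
h_2 = 5
x_3 = 3.5
y_3 = 9
z_3 = 2
r_3 = 1
x_4 = 7
z_4 = 6
w_4 = 2.5
d_4 = 4
h_4 = 3
x_5 = 6.5
y_5 = 6
z_5 = 6.5
w_5 = 2
d_5 = 1.5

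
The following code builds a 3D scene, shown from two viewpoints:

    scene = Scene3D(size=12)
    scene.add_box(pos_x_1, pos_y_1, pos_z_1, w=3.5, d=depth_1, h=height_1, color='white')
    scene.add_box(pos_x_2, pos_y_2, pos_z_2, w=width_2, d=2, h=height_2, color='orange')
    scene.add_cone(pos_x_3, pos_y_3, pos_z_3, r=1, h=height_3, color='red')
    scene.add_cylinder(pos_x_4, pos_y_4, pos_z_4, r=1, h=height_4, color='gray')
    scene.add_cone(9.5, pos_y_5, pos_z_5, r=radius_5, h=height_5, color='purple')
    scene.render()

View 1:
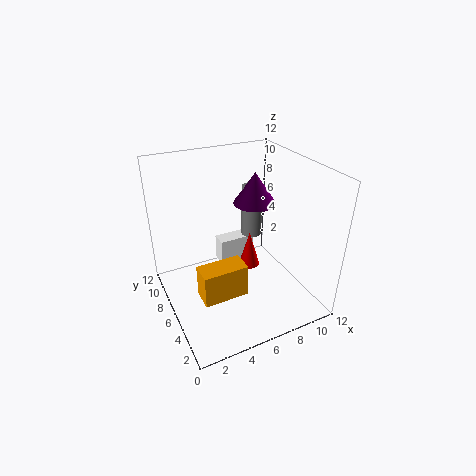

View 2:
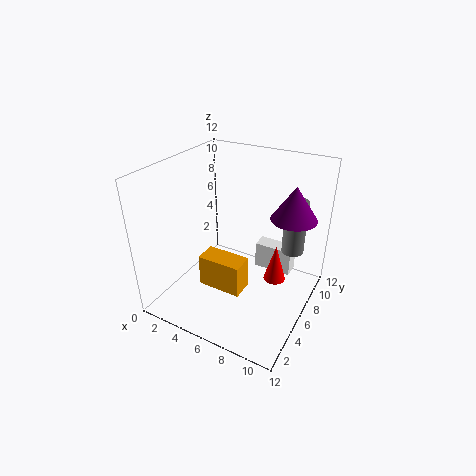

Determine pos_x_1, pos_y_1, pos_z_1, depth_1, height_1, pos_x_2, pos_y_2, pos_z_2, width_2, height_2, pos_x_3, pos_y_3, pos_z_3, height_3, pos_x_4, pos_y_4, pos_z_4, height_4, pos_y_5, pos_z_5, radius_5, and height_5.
pos_x_1 = 6
pos_y_1 = 9.5
pos_z_1 = 1
depth_1 = 1.5
height_1 = 2.5
pos_x_2 = 2.5
pos_y_2 = 5
pos_z_2 = 0.5
width_2 = 4
height_2 = 3
pos_x_3 = 8.5
pos_y_3 = 8.5
pos_z_3 = 1
height_3 = 3.5
pos_x_4 = 9.5
pos_y_4 = 10
pos_z_4 = 3.5
height_4 = 5
pos_y_5 = 9.5
pos_z_5 = 7
radius_5 = 2
height_5 = 3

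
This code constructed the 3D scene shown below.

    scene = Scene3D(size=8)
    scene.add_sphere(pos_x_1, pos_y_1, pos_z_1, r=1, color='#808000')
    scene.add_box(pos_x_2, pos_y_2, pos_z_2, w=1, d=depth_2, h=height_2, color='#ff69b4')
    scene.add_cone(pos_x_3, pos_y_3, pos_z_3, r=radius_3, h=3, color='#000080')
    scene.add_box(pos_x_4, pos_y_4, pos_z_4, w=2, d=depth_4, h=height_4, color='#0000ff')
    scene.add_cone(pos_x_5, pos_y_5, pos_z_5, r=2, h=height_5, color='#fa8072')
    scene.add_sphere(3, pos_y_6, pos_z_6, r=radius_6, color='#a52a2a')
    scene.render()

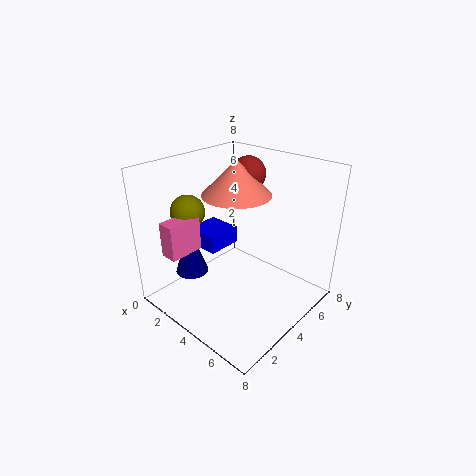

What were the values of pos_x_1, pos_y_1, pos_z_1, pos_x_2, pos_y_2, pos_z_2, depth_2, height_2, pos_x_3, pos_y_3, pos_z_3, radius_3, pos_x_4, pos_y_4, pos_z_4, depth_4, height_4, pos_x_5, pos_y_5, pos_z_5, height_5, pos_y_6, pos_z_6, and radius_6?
pos_x_1 = 1
pos_y_1 = 3
pos_z_1 = 5
pos_x_2 = 1
pos_y_2 = 1
pos_z_2 = 3
depth_2 = 2
height_2 = 2
pos_x_3 = 1
pos_y_3 = 3
pos_z_3 = 1
radius_3 = 1
pos_x_4 = 1
pos_y_4 = 3
pos_z_4 = 3
depth_4 = 2
height_4 = 1
pos_x_5 = 3
pos_y_5 = 5
pos_z_5 = 6
height_5 = 2
pos_y_6 = 6
pos_z_6 = 7
radius_6 = 1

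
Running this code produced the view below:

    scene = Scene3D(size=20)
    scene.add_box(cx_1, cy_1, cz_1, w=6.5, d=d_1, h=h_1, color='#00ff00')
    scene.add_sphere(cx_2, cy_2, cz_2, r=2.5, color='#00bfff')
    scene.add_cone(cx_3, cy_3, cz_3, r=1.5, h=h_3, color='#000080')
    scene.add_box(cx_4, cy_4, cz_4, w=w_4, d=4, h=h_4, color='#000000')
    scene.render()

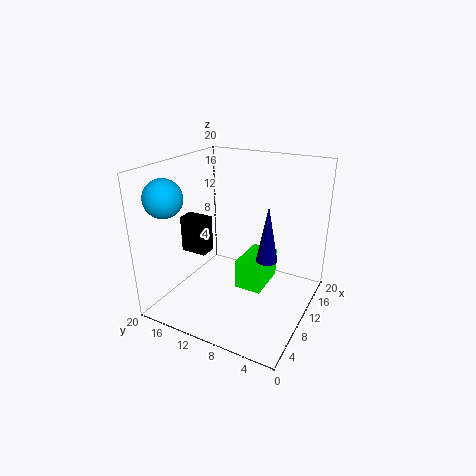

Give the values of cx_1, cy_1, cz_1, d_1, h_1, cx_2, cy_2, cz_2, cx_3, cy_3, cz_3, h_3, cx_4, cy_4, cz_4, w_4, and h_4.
cx_1 = 11; cy_1 = 7; cz_1 = 1; d_1 = 4; h_1 = 4.5; cx_2 = 3.5; cy_2 = 17; cz_2 = 16.5; cx_3 = 11; cy_3 = 6; cz_3 = 7; h_3 = 8; cx_4 = 9.5; cy_4 = 15.5; cz_4 = 6; w_4 = 2.5; h_4 = 5.5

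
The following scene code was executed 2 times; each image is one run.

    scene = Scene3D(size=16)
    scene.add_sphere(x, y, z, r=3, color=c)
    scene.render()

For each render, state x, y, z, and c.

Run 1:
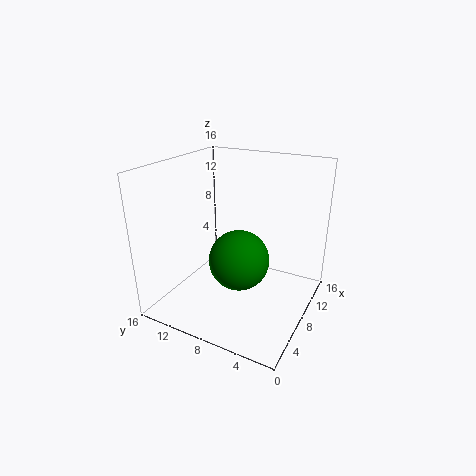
x = 4.5
y = 6
z = 7.5
c = 'green'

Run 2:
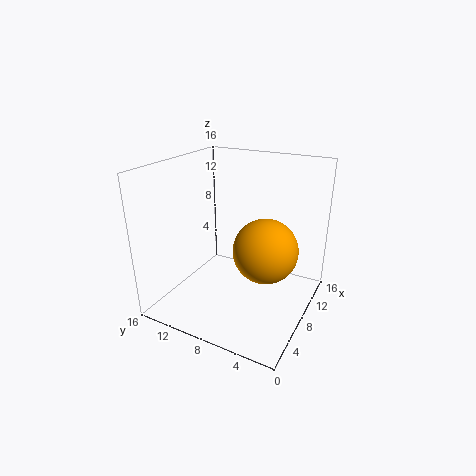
x = 4
y = 3
z = 9.5
c = 'orange'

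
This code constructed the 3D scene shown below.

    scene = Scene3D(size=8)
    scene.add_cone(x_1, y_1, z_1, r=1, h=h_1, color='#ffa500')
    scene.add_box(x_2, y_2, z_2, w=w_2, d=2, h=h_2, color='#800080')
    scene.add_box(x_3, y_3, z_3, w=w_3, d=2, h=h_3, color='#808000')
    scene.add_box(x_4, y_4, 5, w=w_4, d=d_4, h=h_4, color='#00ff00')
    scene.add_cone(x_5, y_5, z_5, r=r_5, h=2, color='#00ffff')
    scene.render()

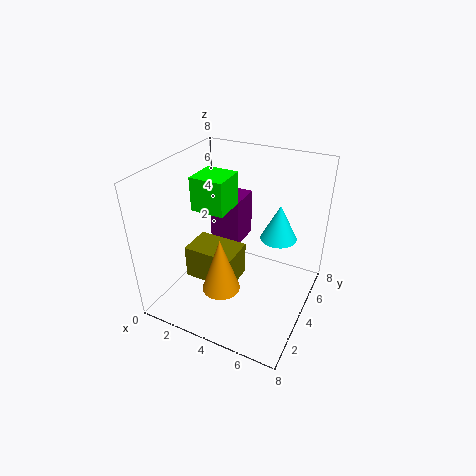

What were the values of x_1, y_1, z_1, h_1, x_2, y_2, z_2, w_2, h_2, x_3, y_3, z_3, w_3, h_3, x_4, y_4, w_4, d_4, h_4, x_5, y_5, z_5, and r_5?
x_1 = 4
y_1 = 2
z_1 = 2
h_1 = 3
x_2 = 1
y_2 = 6
z_2 = 2
w_2 = 2
h_2 = 3
x_3 = 1
y_3 = 3
z_3 = 1
w_3 = 3
h_3 = 2
x_4 = 1
y_4 = 4
w_4 = 2
d_4 = 2
h_4 = 2
x_5 = 6
y_5 = 5
z_5 = 4
r_5 = 1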